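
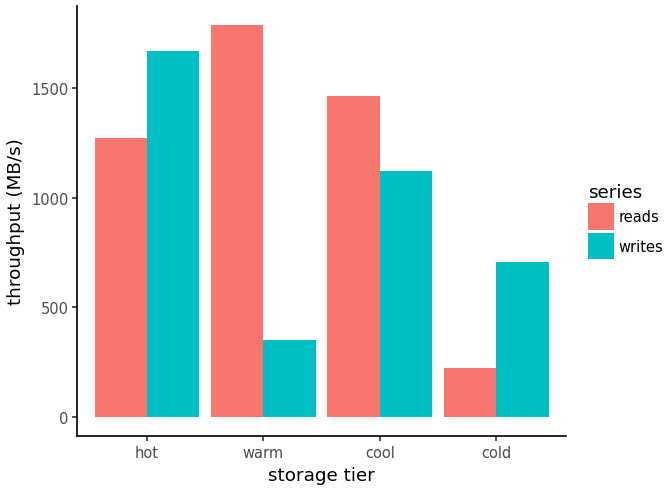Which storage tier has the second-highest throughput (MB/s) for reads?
cool

Top 3 for reads: warm ≈ 1800, cool ≈ 1400, hot ≈ 1200.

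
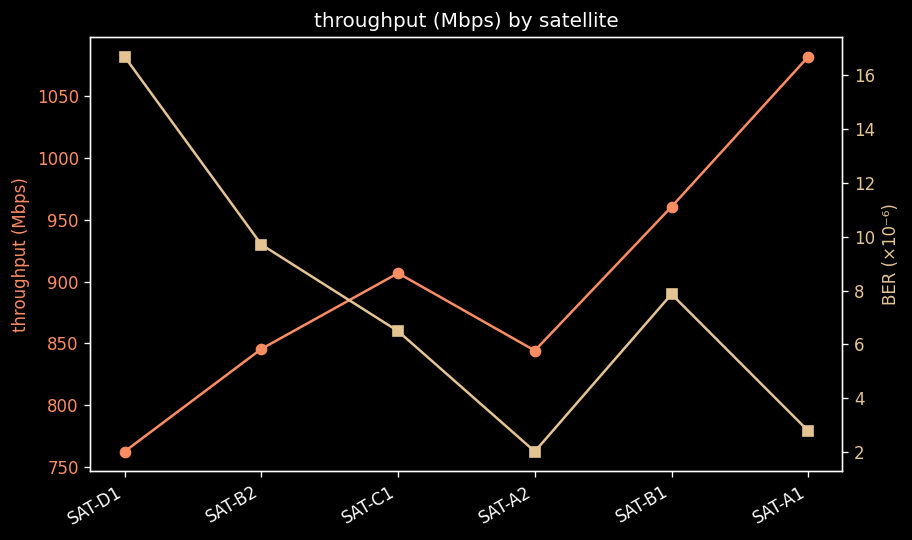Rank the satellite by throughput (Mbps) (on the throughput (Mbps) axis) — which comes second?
SAT-B1

Top 3 (on the throughput (Mbps) axis): SAT-A1 ≈ 1100, SAT-B1 ≈ 950, SAT-C1 ≈ 900.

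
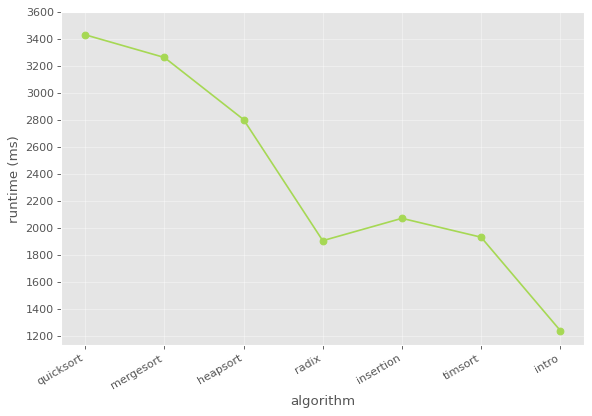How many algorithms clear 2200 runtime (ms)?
3

Above 2200: quicksort, mergesort, heapsort.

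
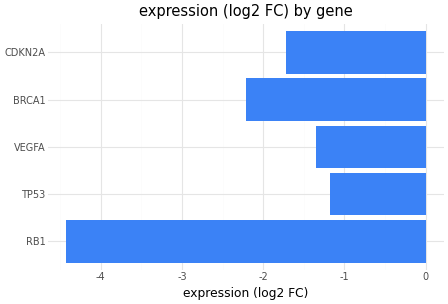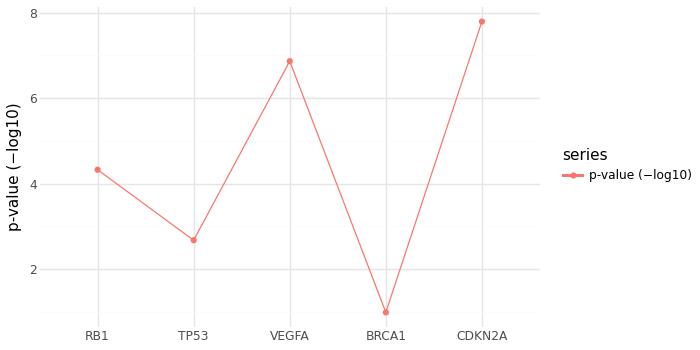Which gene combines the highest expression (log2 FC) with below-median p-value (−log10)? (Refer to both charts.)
Chart 2 median p-value (−log10) ≈ 4; below-median genes: TP53, BRCA1. Among those, TP53 has the highest expression (log2 FC) (≈ -1).

TP53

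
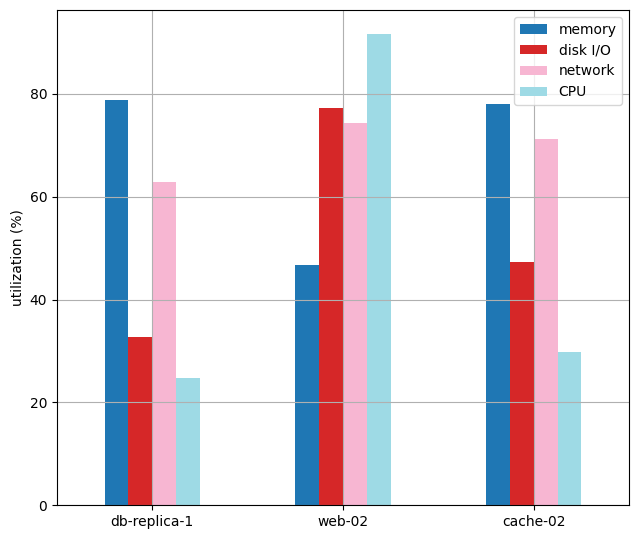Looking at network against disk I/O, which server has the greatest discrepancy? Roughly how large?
db-replica-1, ≈ 30 %

db-replica-1: network ≈ 60, disk I/O ≈ 30 → gap ≈ 30. Next-largest (cache-02) is only ≈ 20.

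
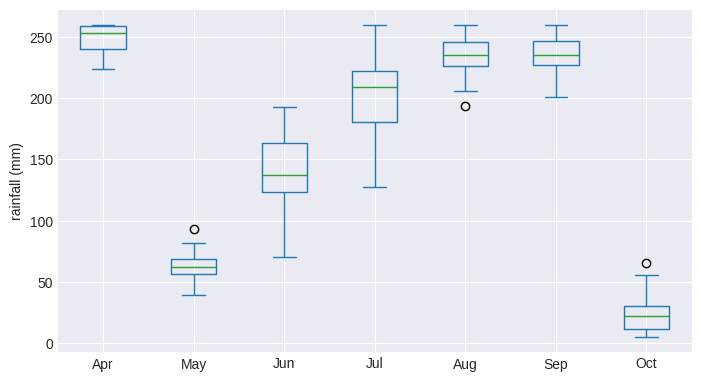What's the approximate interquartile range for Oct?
Q3 ≈ 40, Q1 ≈ 20; IQR ≈ 20.

≈ 20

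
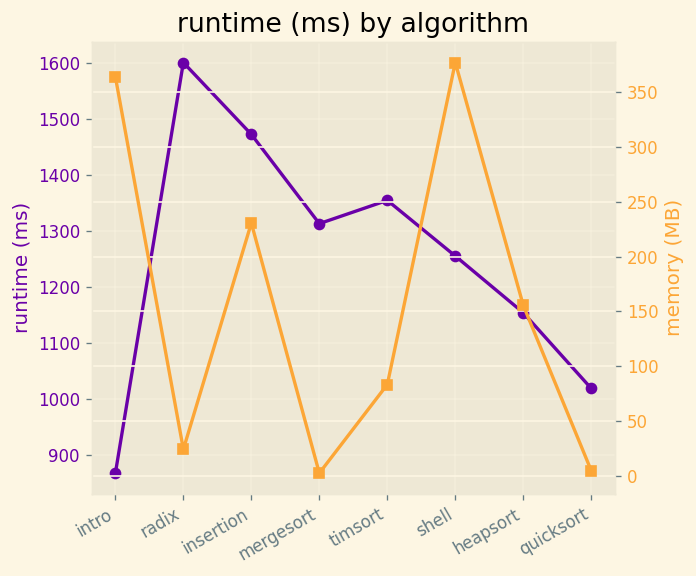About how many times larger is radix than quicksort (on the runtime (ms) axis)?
≈ 1.6×

radix ≈ 1600, quicksort ≈ 1000; 1600/1000 ≈ 1.6.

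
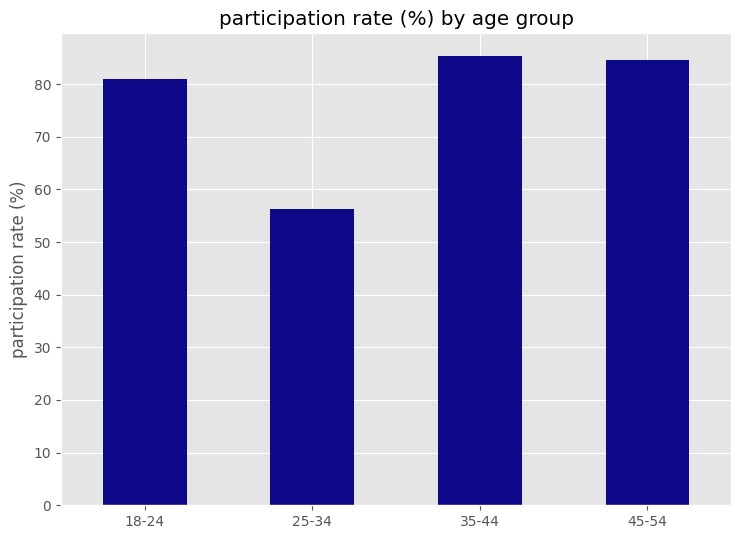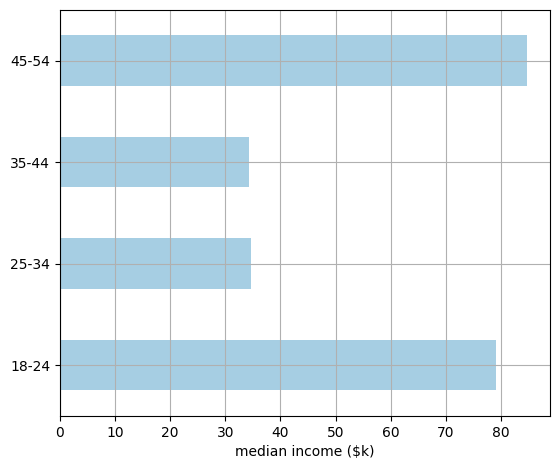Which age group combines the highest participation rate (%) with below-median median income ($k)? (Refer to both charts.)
Chart 2 median median income ($k) ≈ 60; below-median age groups: 25-34, 35-44. Among those, 35-44 has the highest participation rate (%) (≈ 90).

35-44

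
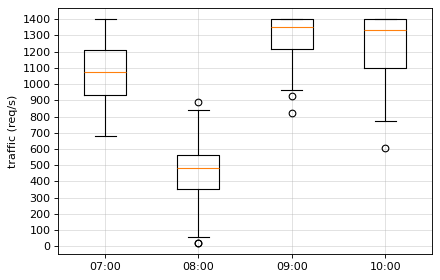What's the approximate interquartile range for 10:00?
≈ 300

Q3 ≈ 1400, Q1 ≈ 1100; IQR ≈ 300.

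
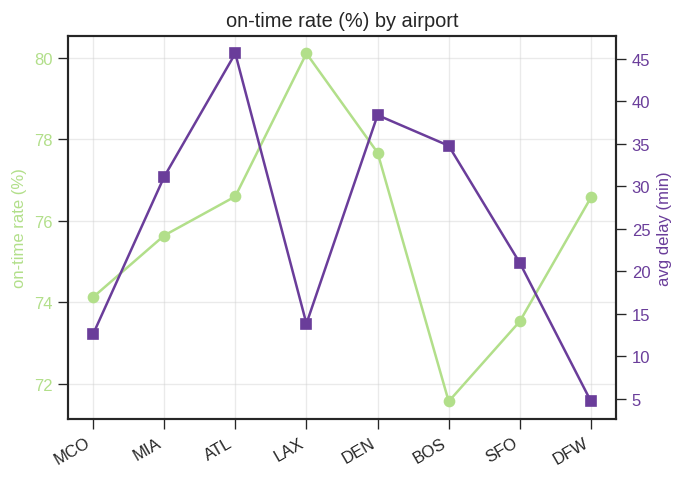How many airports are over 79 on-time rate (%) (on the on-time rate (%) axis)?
1

Above 79: LAX.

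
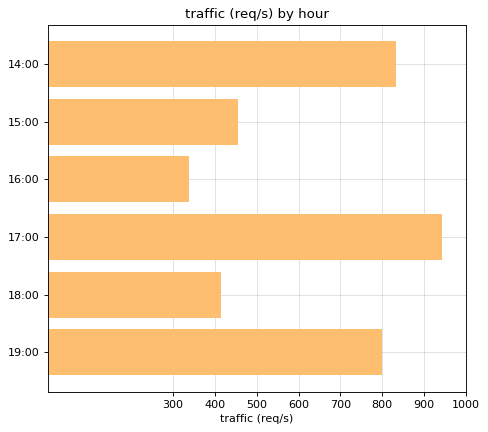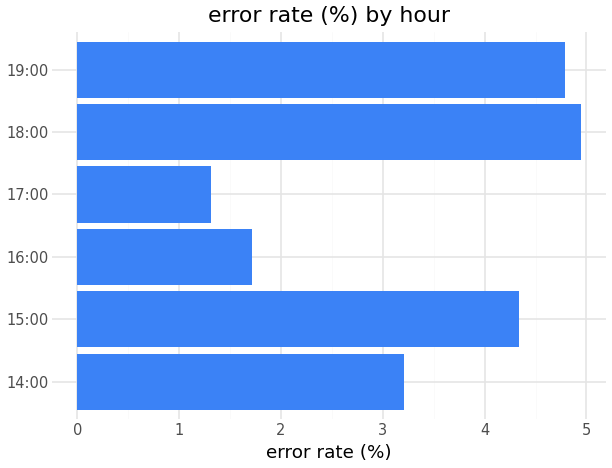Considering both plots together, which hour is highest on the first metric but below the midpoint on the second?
17:00

Chart 2 median error rate (%) ≈ 4; below-median hours: 14:00, 16:00, 17:00. Among those, 17:00 has the highest traffic (req/s) (≈ 900).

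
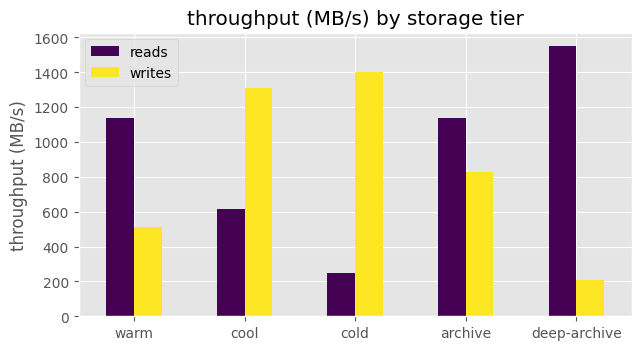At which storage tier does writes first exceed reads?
warm: writes ≈ 600 vs reads ≈ 1200 (not yet); cool: writes ≈ 1400 vs reads ≈ 600 (first crossover).

cool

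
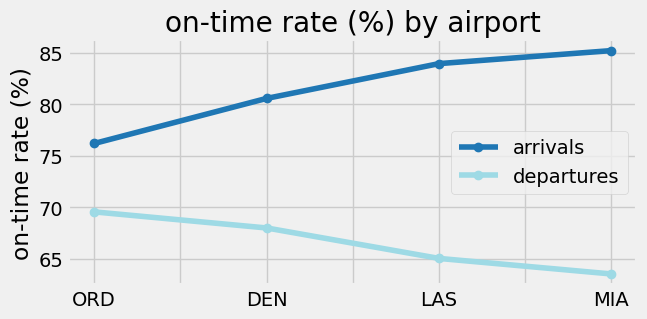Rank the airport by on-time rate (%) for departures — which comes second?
Top 3 for departures: ORD ≈ 70, DEN ≈ 68, LAS ≈ 66.

DEN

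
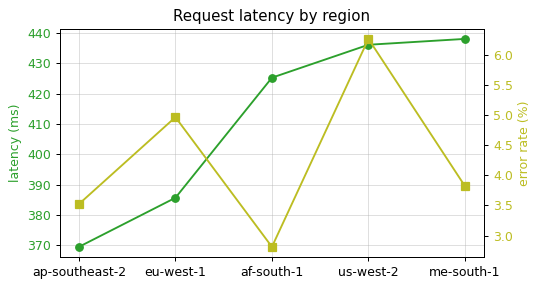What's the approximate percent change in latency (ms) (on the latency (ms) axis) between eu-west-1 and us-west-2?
≈ +12.8%

eu-west-1 ≈ 390, us-west-2 ≈ 440; (440 − 390) / 390 ≈ +12.8%.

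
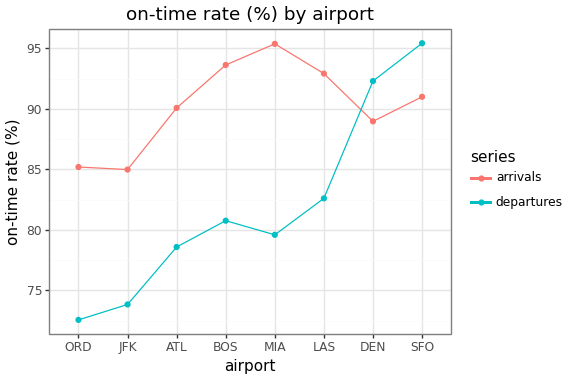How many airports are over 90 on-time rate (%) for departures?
2

Above 90: DEN, SFO.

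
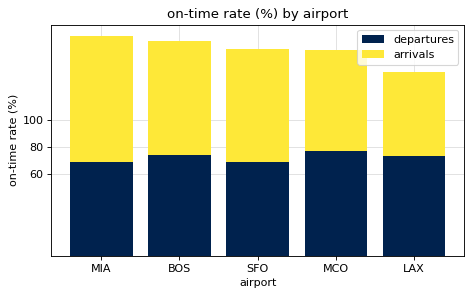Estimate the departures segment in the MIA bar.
departures top ≈ 60, bottom ≈ 0; segment ≈ 60.

≈ 60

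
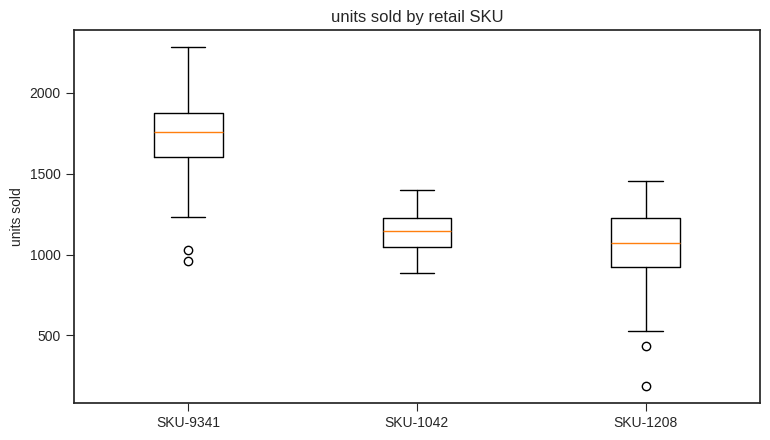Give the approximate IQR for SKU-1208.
≈ 300

Q3 ≈ 1200, Q1 ≈ 900; IQR ≈ 300.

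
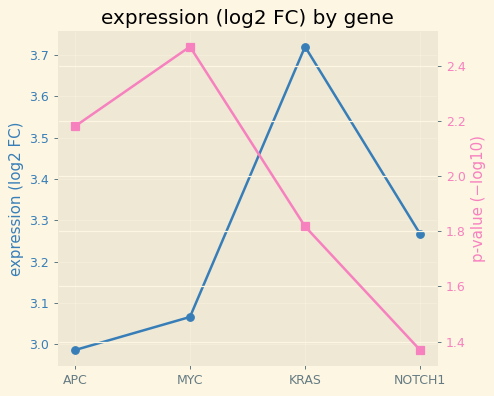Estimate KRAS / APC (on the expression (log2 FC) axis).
≈ 1.23×

KRAS ≈ 3.7, APC ≈ 3.0; 3.7/3.0 ≈ 1.23.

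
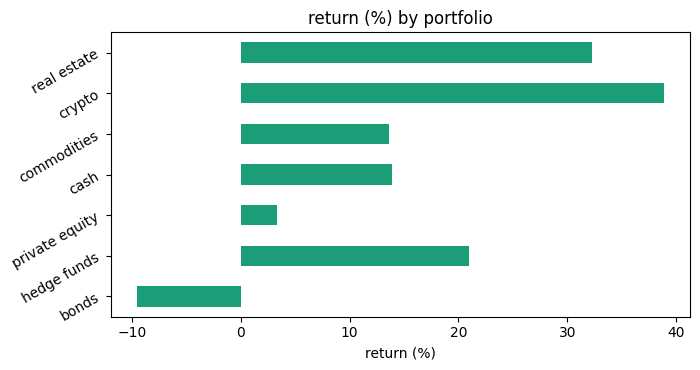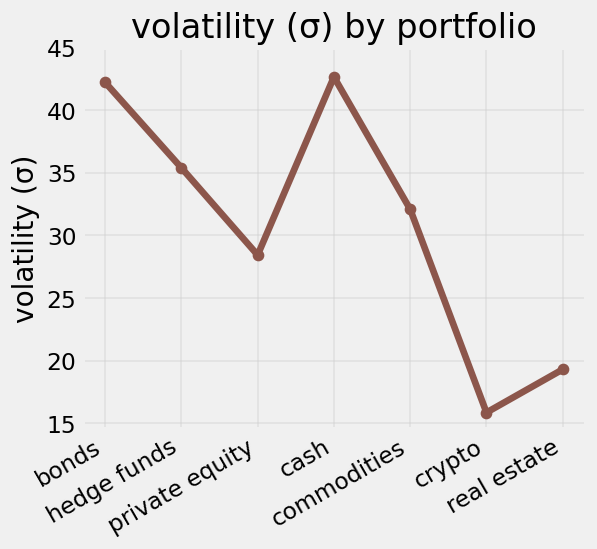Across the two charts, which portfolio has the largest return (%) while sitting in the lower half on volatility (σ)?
crypto

Chart 2 median volatility (σ) ≈ 30; below-median portfolios: private equity, crypto, real estate. Among those, crypto has the highest return (%) (≈ 40).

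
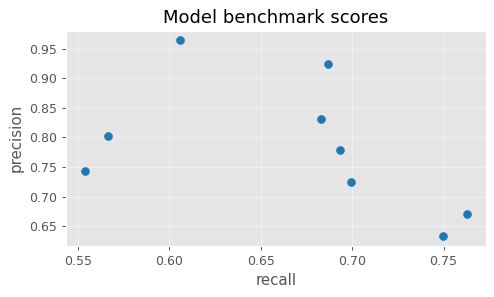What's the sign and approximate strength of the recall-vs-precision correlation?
Points are negatively correlated; moderate (|r| ≈ 0.5).

negative, moderate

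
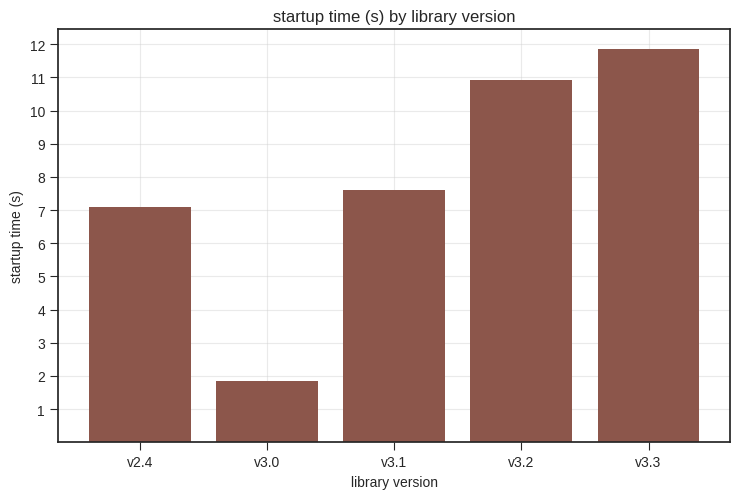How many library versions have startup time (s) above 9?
2

Above 9: v3.2, v3.3.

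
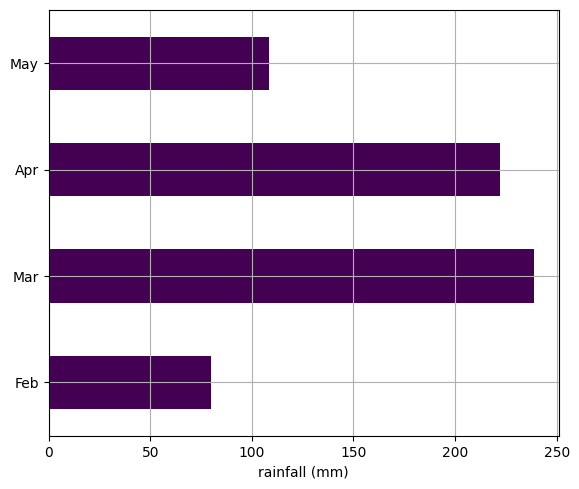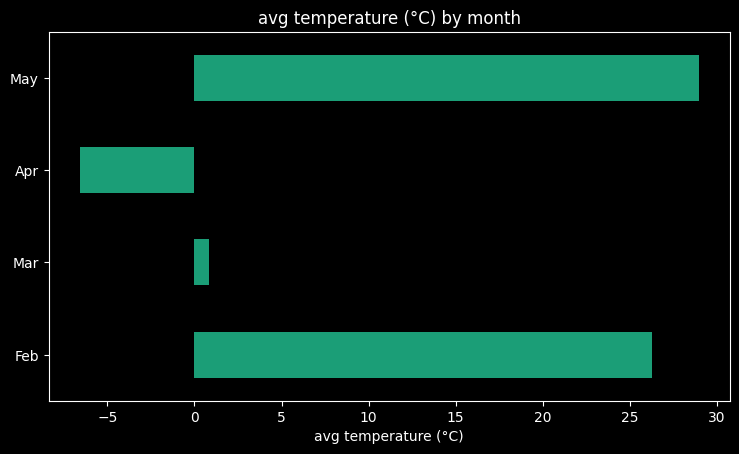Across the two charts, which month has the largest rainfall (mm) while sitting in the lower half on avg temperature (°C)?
Chart 2 median avg temperature (°C) ≈ 15; below-median months: Mar, Apr. Among those, Mar has the highest rainfall (mm) (≈ 250).

Mar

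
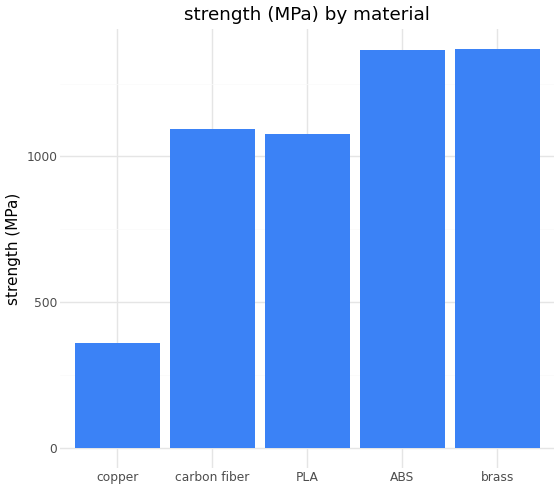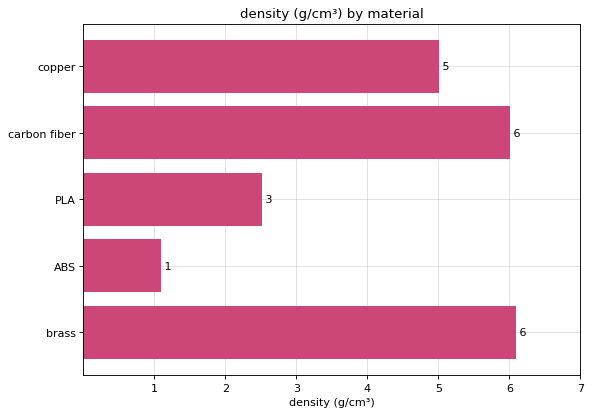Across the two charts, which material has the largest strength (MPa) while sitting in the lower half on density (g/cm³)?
Chart 2 median density (g/cm³) ≈ 5; below-median materials: PLA, ABS. Among those, ABS has the highest strength (MPa) (≈ 1400).

ABS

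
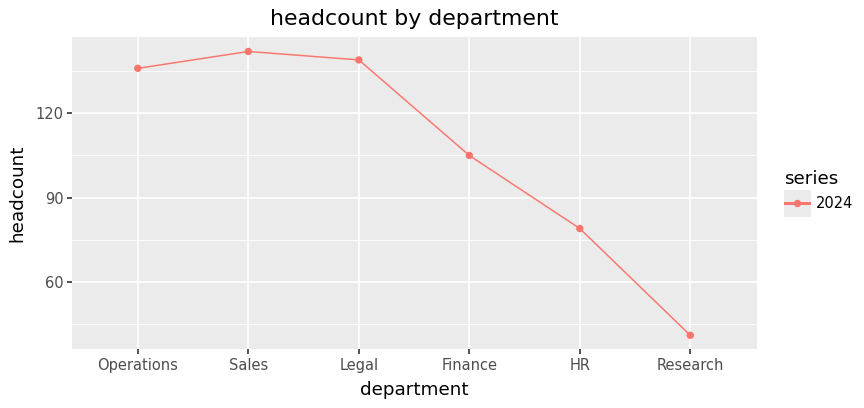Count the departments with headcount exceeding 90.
Above 90: Operations, Sales, Legal, Finance.

4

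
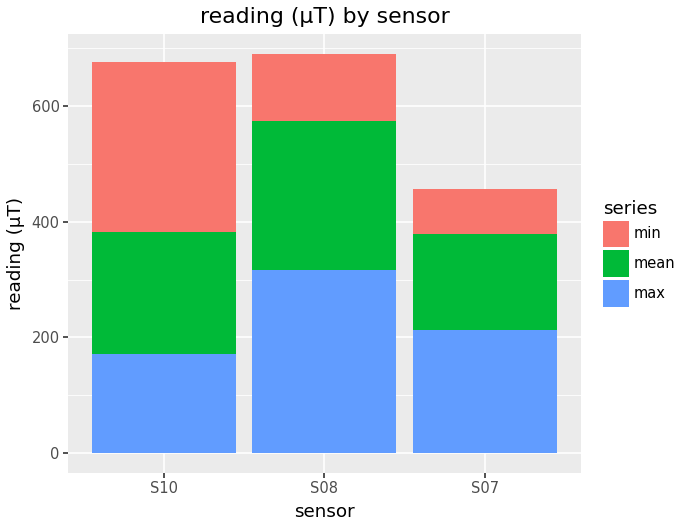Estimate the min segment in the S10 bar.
≈ 300

min top ≈ 700, bottom ≈ 400; segment ≈ 300.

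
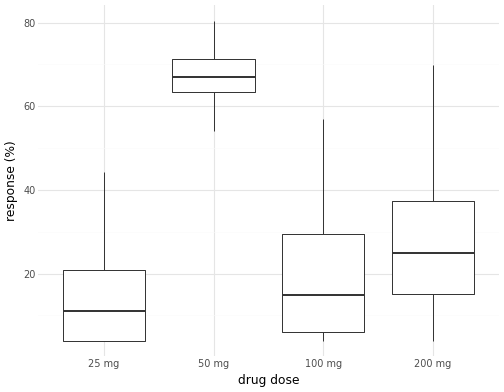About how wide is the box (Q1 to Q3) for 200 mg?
≈ 20

Q3 ≈ 35, Q1 ≈ 15; IQR ≈ 20.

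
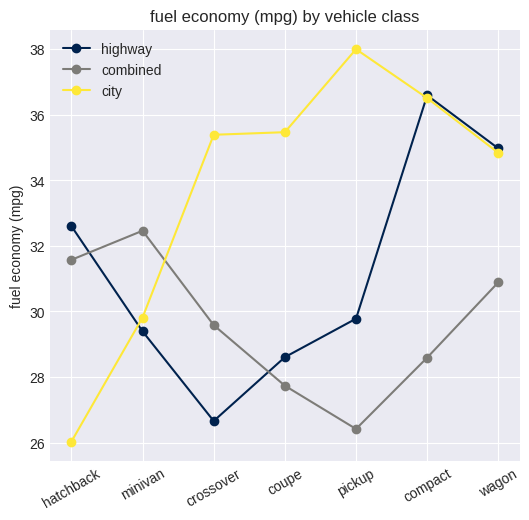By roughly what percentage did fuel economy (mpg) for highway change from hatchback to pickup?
hatchback ≈ 33, pickup ≈ 30; (30 − 33) / 33 ≈ -9.1%.

≈ -9.1%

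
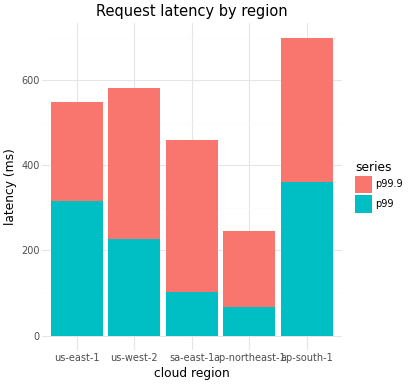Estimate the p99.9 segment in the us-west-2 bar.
p99.9 top ≈ 600, bottom ≈ 200; segment ≈ 400.

≈ 400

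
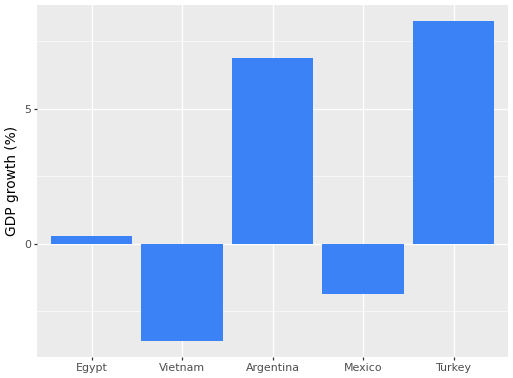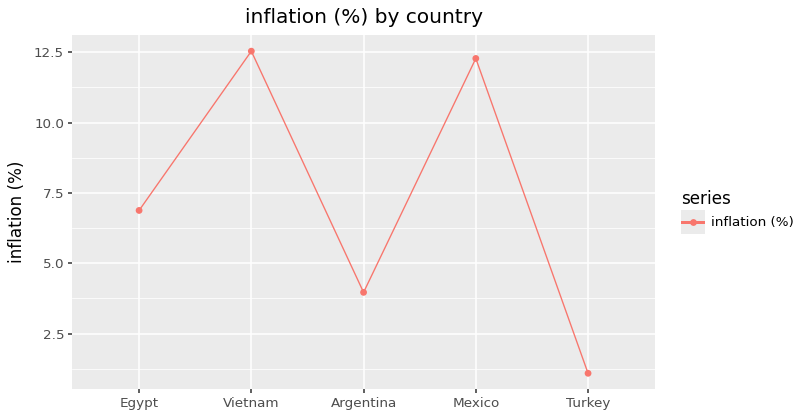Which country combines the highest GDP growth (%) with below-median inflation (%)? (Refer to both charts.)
Turkey

Chart 2 median inflation (%) ≈ 6; below-median countries: Argentina, Turkey. Among those, Turkey has the highest GDP growth (%) (≈ 8).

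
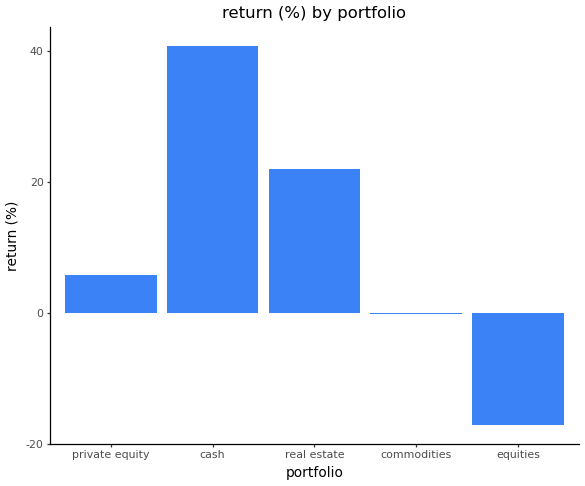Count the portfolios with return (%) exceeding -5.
4

Above -5: private equity, cash, real estate, commodities.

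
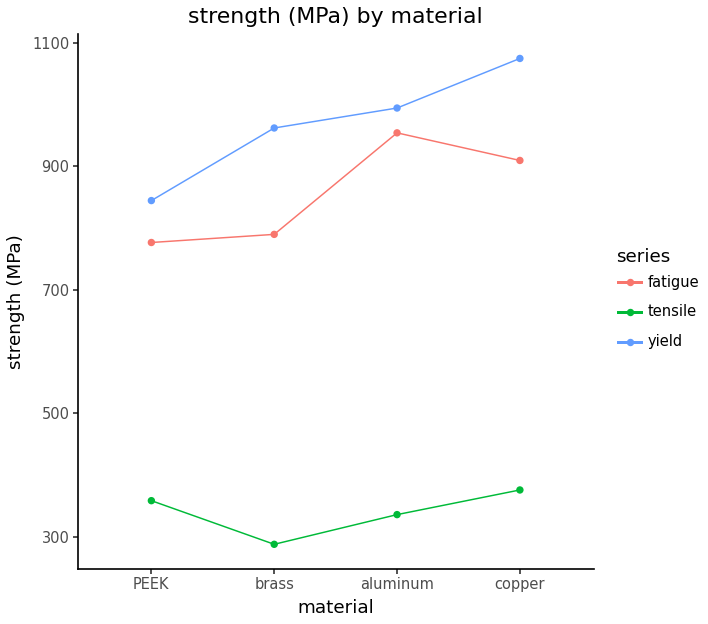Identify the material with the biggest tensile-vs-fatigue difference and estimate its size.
aluminum, ≈ 700 MPa

aluminum: tensile ≈ 300, fatigue ≈ 1000 → gap ≈ 700. Next-largest (copper) is only ≈ 500.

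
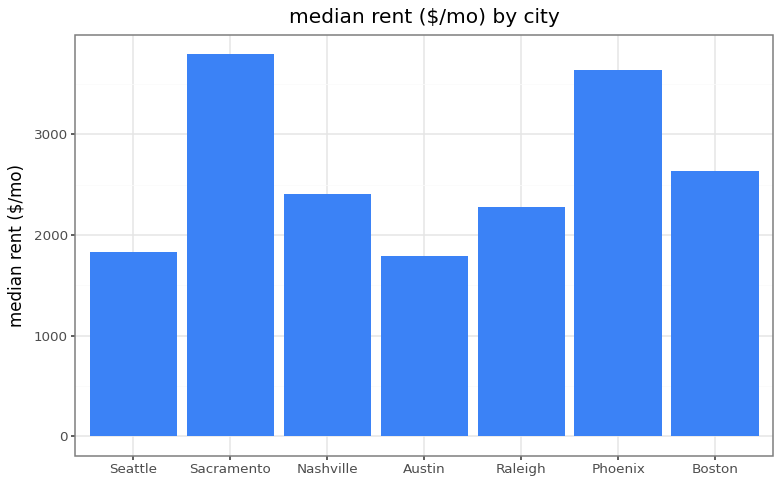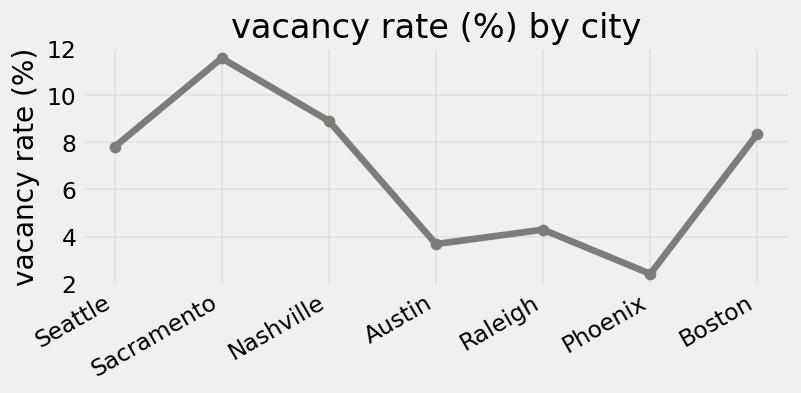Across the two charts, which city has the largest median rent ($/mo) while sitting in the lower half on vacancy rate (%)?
Phoenix

Chart 2 median vacancy rate (%) ≈ 8; below-median cities: Austin, Raleigh, Phoenix. Among those, Phoenix has the highest median rent ($/mo) (≈ 3500).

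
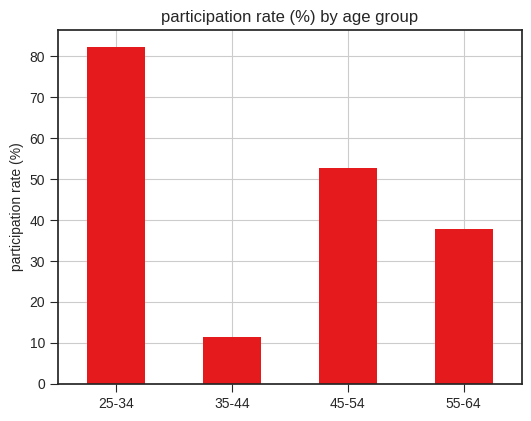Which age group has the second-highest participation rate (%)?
45-54

Top 3: 25-34 ≈ 80, 45-54 ≈ 50, 55-64 ≈ 40.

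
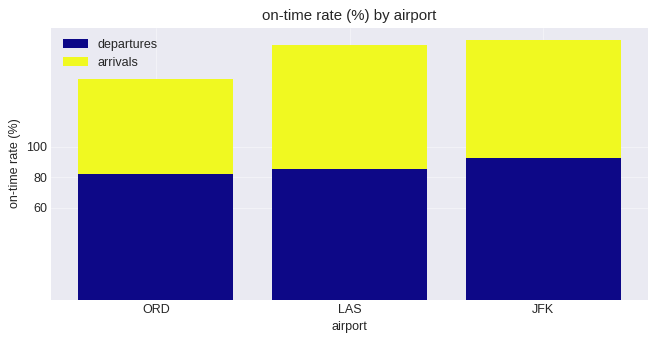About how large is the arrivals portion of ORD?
≈ 60

arrivals top ≈ 140, bottom ≈ 80; segment ≈ 60.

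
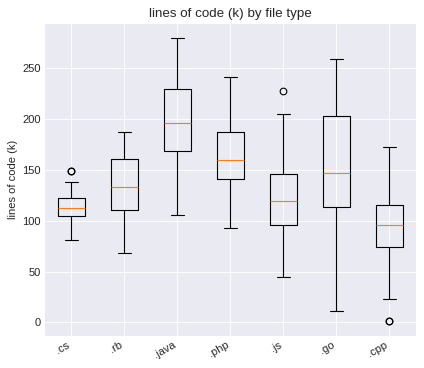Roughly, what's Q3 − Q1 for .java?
≈ 60

Q3 ≈ 230, Q1 ≈ 170; IQR ≈ 60.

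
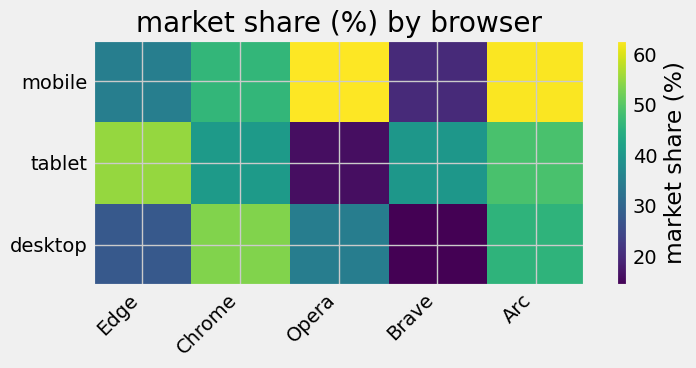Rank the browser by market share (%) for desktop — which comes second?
Top 3 for desktop: Chrome ≈ 55, Arc ≈ 45, Opera ≈ 35.

Arc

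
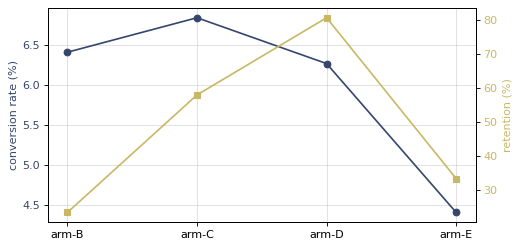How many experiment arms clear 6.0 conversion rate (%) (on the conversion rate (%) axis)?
Above 6.0: arm-B, arm-C, arm-D.

3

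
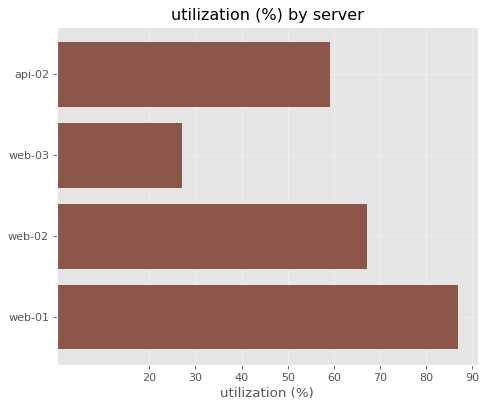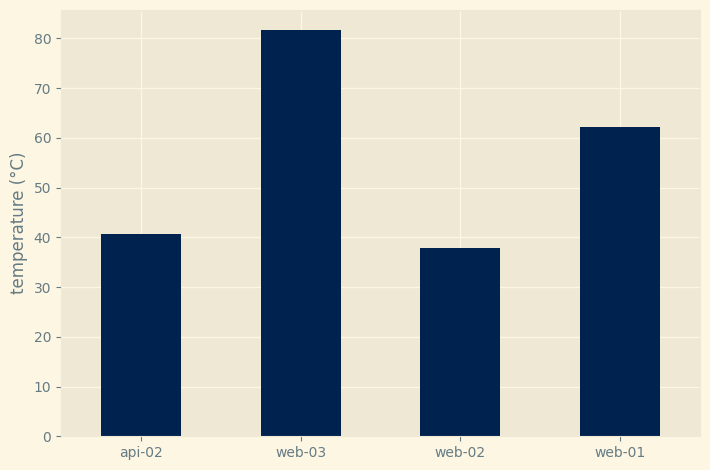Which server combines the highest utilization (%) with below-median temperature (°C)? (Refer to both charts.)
Chart 2 median temperature (°C) ≈ 50; below-median servers: api-02, web-02. Among those, web-02 has the highest utilization (%) (≈ 70).

web-02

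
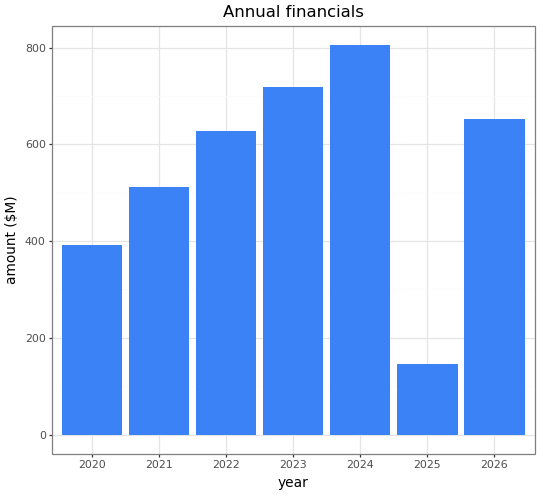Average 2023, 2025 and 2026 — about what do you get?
≈ 500

(700 + 100 + 700) / 3 ≈ 500.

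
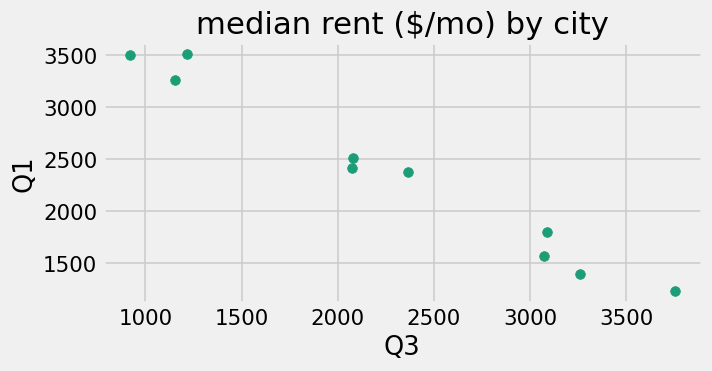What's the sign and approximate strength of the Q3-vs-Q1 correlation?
negative, strong

Points are negatively correlated; strong (|r| ≈ 1.0).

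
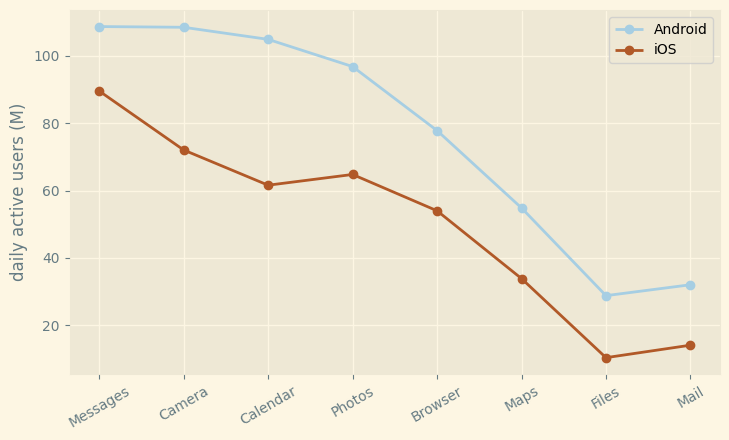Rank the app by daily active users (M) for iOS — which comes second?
Top 3 for iOS: Messages ≈ 90, Camera ≈ 70, Photos ≈ 60.

Camera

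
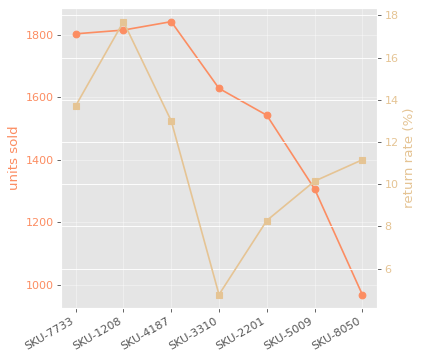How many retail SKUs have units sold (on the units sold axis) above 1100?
6

Above 1100: SKU-7733, SKU-1208, SKU-4187, SKU-3310, SKU-2201, SKU-5009.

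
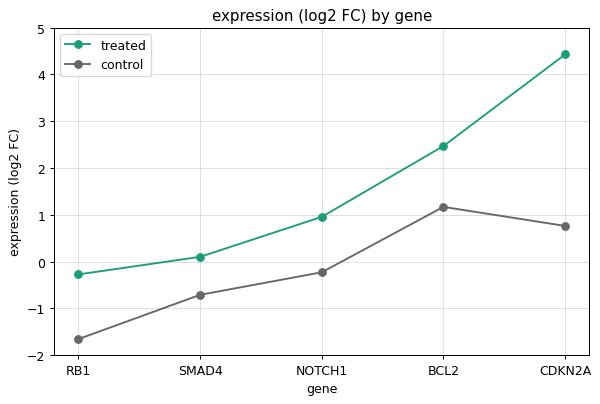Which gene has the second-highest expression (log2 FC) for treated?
Top 3 for treated: CDKN2A ≈ 4, BCL2 ≈ 2, NOTCH1 ≈ 1.

BCL2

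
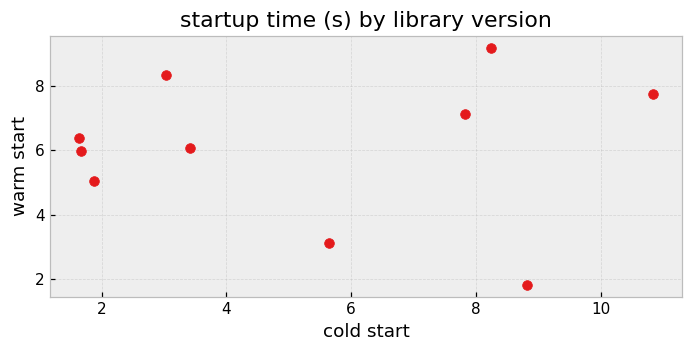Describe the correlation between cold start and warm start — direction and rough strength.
no clear correlation

Points are roughly uncorrelated; weak (|r| ≈ 0.0).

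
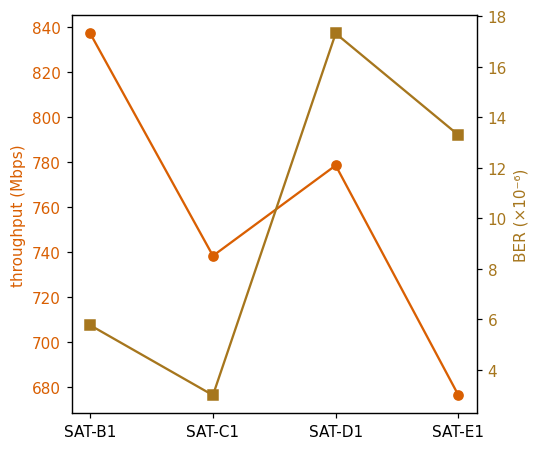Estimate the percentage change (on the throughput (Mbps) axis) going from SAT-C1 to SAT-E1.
SAT-C1 ≈ 740, SAT-E1 ≈ 680; (680 − 740) / 740 ≈ -8.1%.

≈ -8.1%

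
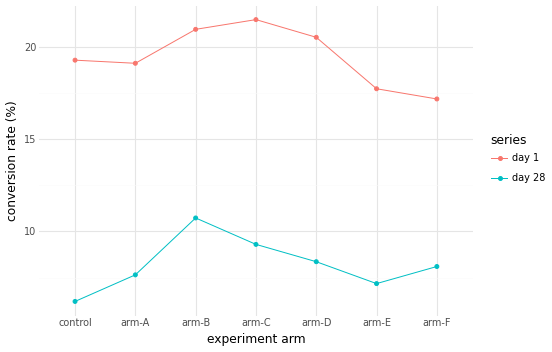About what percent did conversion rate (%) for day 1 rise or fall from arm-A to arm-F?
arm-A ≈ 20, arm-F ≈ 18; (18 − 20) / 20 ≈ -10%.

≈ -10%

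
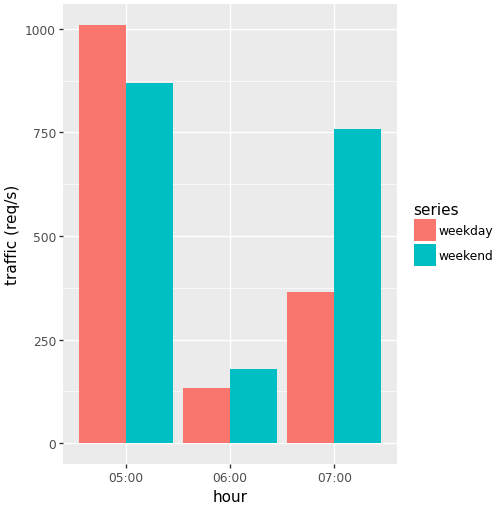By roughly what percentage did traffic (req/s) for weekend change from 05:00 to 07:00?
≈ -11.1%

05:00 ≈ 900, 07:00 ≈ 800; (800 − 900) / 900 ≈ -11.1%.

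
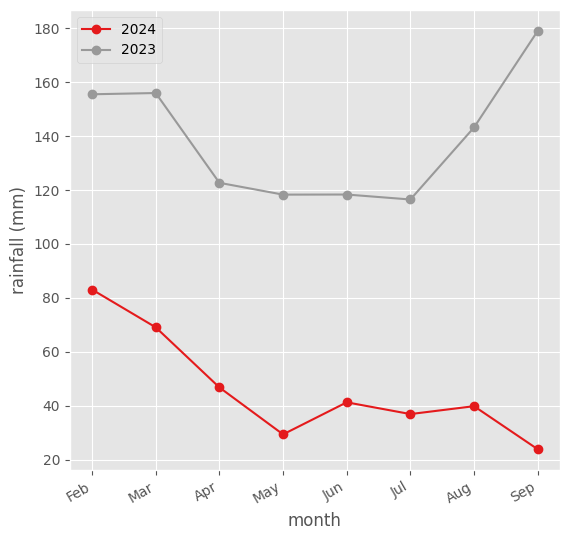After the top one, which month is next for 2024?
Mar

Top 3 for 2024: Feb ≈ 80, Mar ≈ 60, Apr ≈ 40.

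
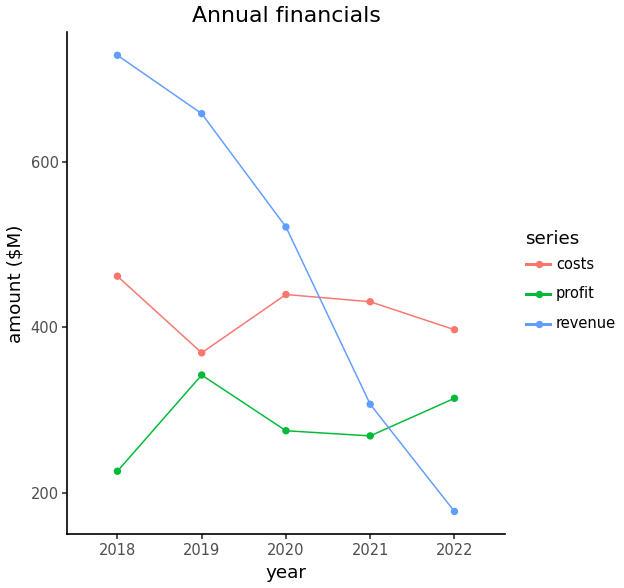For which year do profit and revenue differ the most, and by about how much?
2018: profit ≈ 250, revenue ≈ 750 → gap ≈ 500. Next-largest (2019) is only ≈ 300.

2018, ≈ 500 $M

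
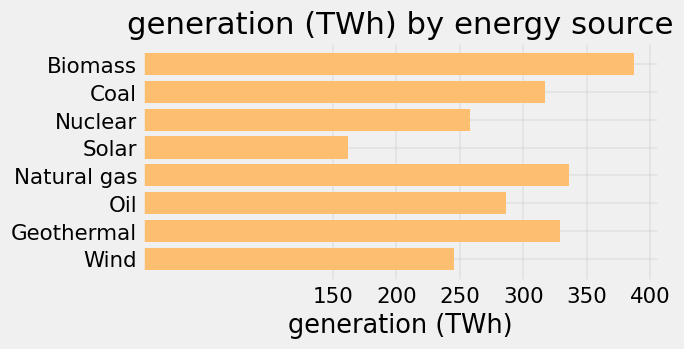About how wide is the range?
≈ 250

Max Biomass ≈ 400, min Solar ≈ 150; range ≈ 250.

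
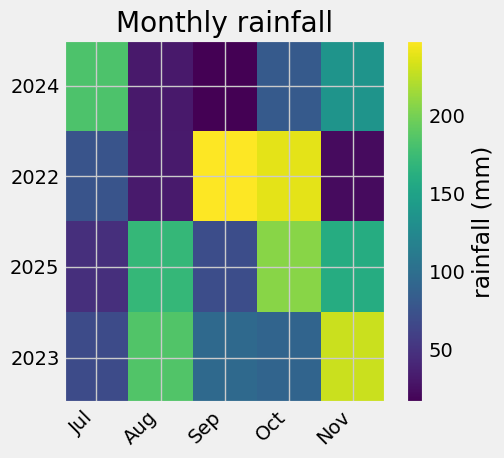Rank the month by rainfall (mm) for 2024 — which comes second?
Top 3 for 2024: Jul ≈ 180, Nov ≈ 140, Oct ≈ 80.

Nov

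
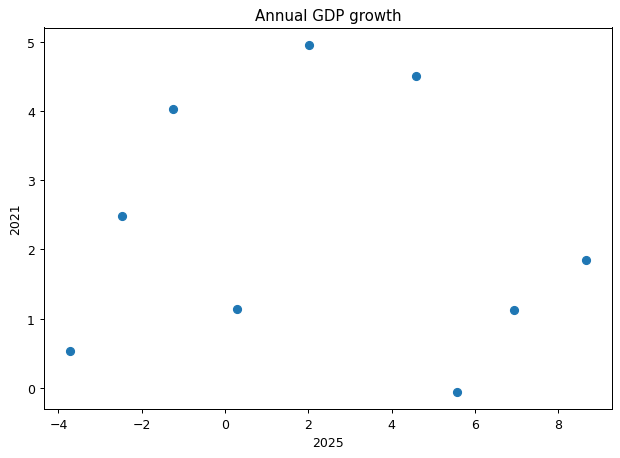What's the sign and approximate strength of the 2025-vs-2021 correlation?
Points are roughly uncorrelated; weak (|r| ≈ 0.1).

no clear correlation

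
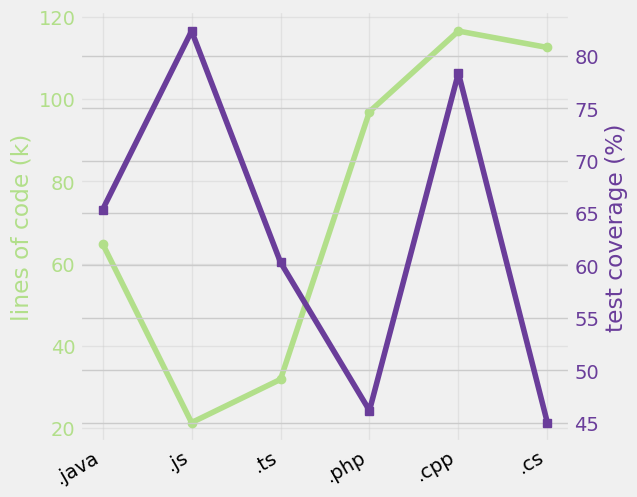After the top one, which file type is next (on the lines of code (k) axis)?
.cs

Top 3 (on the lines of code (k) axis): .cpp ≈ 120, .cs ≈ 110, .php ≈ 100.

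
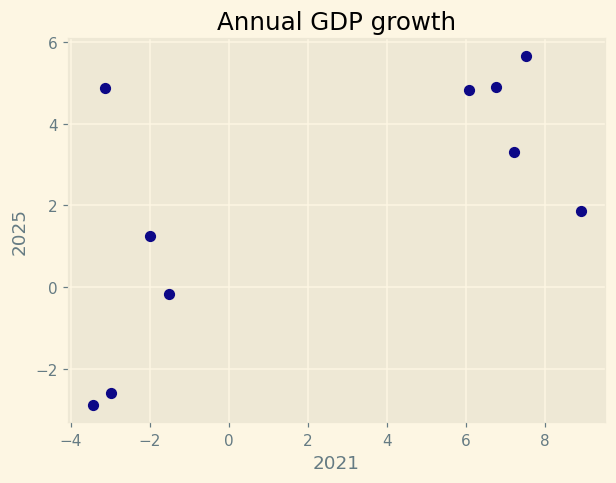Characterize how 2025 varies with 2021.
Points are positively correlated; moderate (|r| ≈ 0.6).

positive, moderate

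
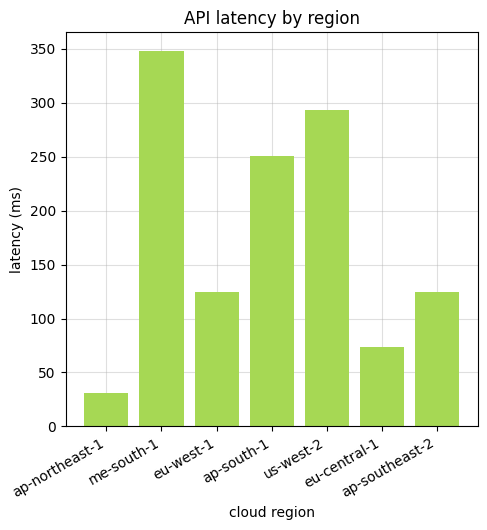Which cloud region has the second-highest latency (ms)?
us-west-2

Top 3: me-south-1 ≈ 350, us-west-2 ≈ 300, ap-south-1 ≈ 250.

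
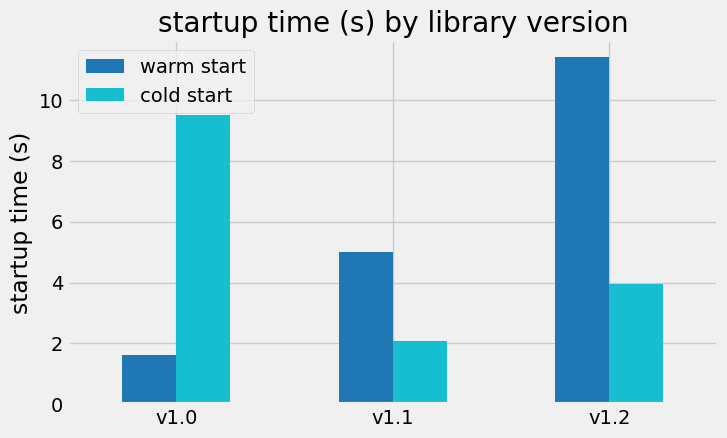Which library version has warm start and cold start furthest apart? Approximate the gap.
v1.0: warm start ≈ 2, cold start ≈ 10 → gap ≈ 8. Next-largest (v1.2) is only ≈ 7.

v1.0, ≈ 8 s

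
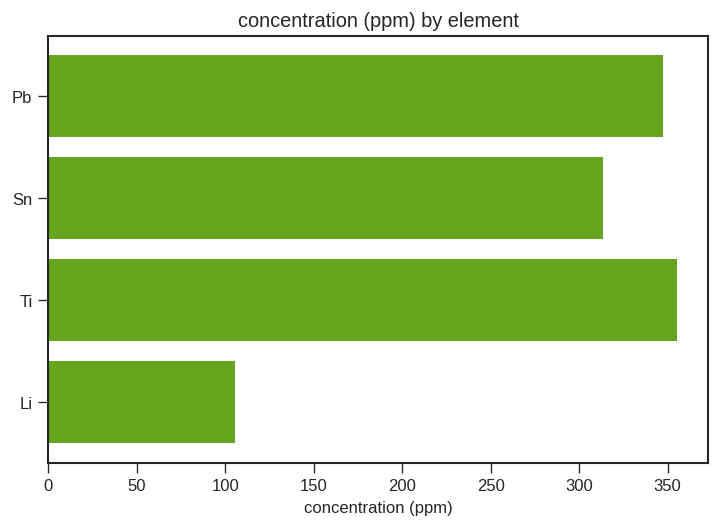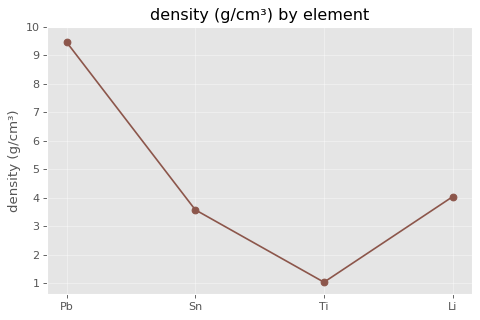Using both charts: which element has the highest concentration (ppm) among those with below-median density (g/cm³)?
Chart 2 median density (g/cm³) ≈ 4; below-median elements: Sn, Ti. Among those, Ti has the highest concentration (ppm) (≈ 350).

Ti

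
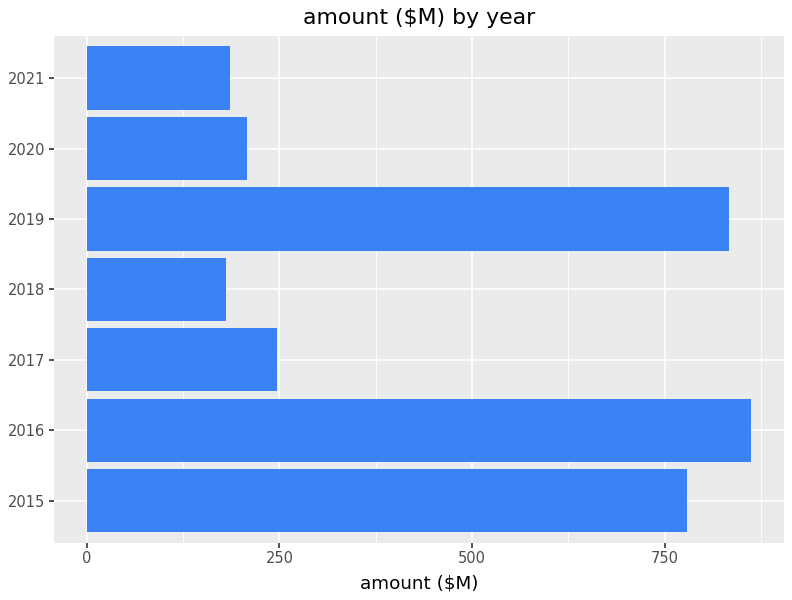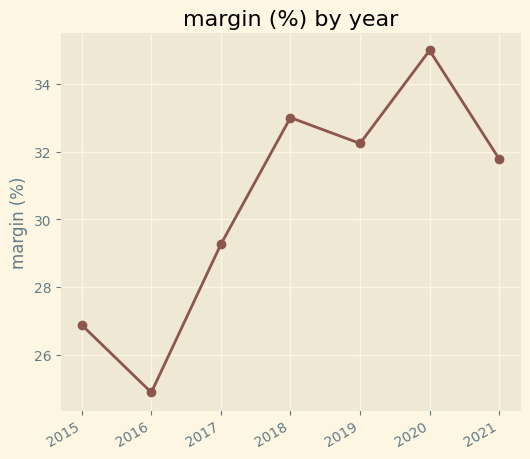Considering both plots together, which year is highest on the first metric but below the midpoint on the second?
Chart 2 median margin (%) ≈ 30; below-median years: 2015, 2016, 2017. Among those, 2016 has the highest amount ($M) (≈ 900).

2016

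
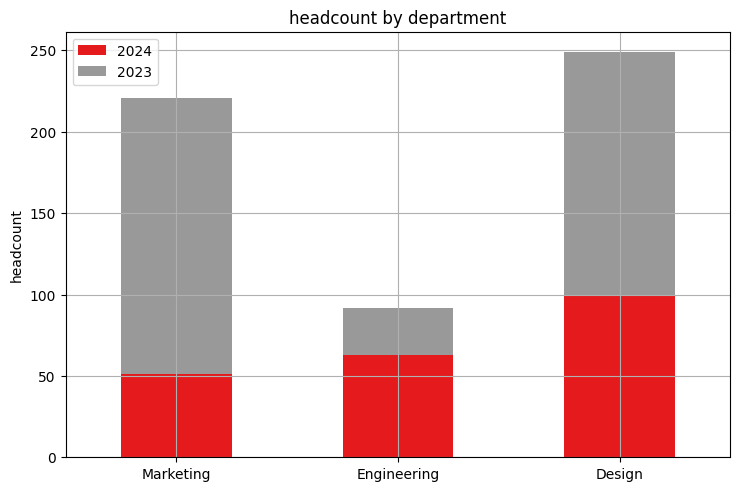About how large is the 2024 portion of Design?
2024 top ≈ 100, bottom ≈ 0; segment ≈ 100.

≈ 100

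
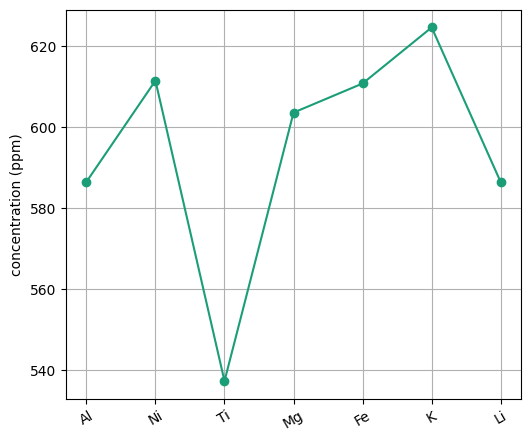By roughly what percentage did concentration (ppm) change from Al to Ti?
≈ -8.5%

Al ≈ 590, Ti ≈ 540; (540 − 590) / 590 ≈ -8.5%.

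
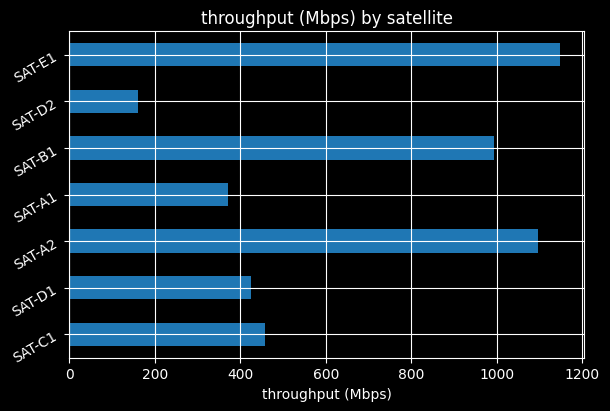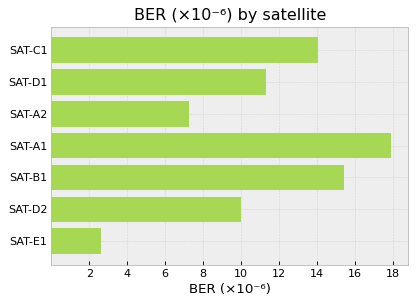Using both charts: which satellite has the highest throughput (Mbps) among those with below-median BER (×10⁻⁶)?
SAT-E1

Chart 2 median BER (×10⁻⁶) ≈ 12; below-median satellites: SAT-A2, SAT-D2, SAT-E1. Among those, SAT-E1 has the highest throughput (Mbps) (≈ 1200).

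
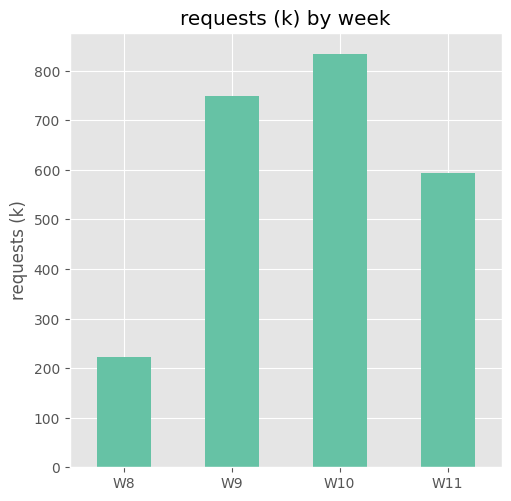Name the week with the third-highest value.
W11

Top 4: W10 ≈ 800, W9 ≈ 700, W11 ≈ 600, W8 ≈ 200.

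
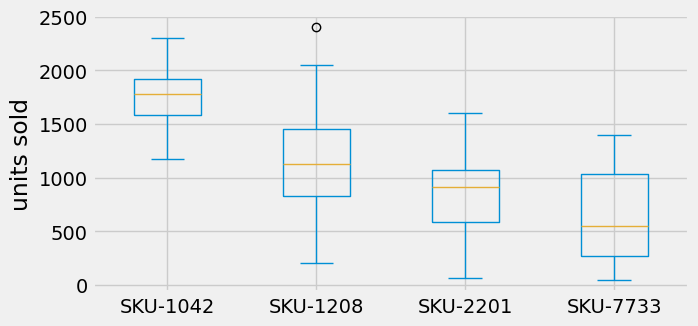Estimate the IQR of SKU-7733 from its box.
Q3 ≈ 1000, Q1 ≈ 200; IQR ≈ 800.

≈ 800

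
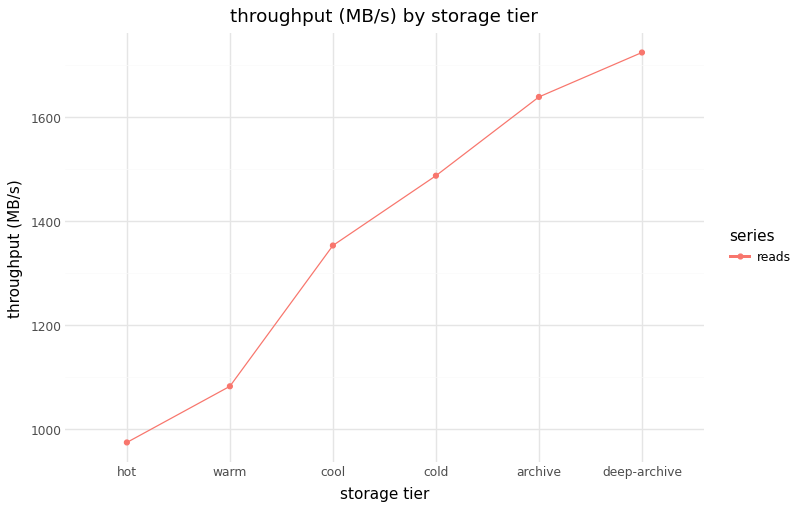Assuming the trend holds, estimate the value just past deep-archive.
≈ 1800

Last three: 1500, 1600, 1700 → slope ≈ 100/step → next ≈ 1800.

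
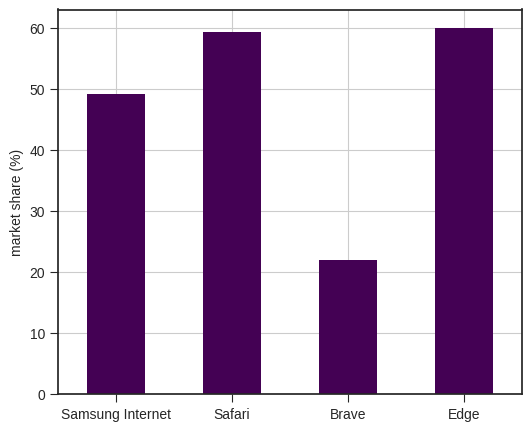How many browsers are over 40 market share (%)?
Above 40: Samsung Internet, Safari, Edge.

3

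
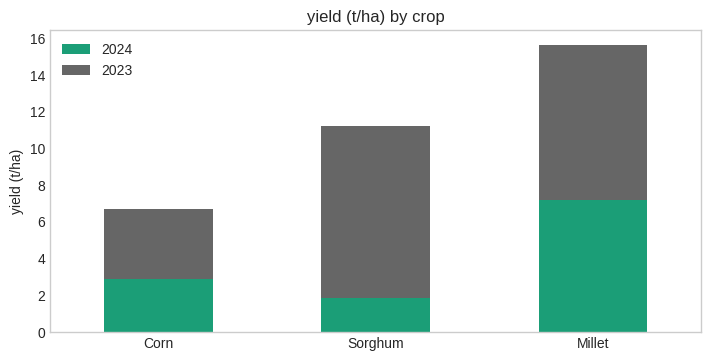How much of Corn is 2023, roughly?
≈ 4

2023 top ≈ 6, bottom ≈ 2; segment ≈ 4.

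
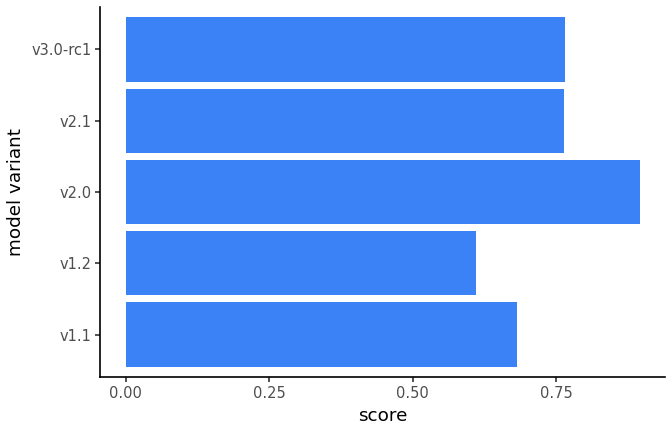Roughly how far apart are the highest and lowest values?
≈ 0.3

Max v2.0 ≈ 0.9, min v1.2 ≈ 0.6; range ≈ 0.3.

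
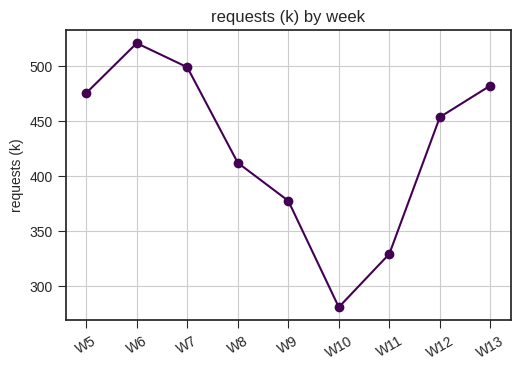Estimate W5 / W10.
≈ 1.73×

W5 ≈ 475, W10 ≈ 275; 475/275 ≈ 1.73.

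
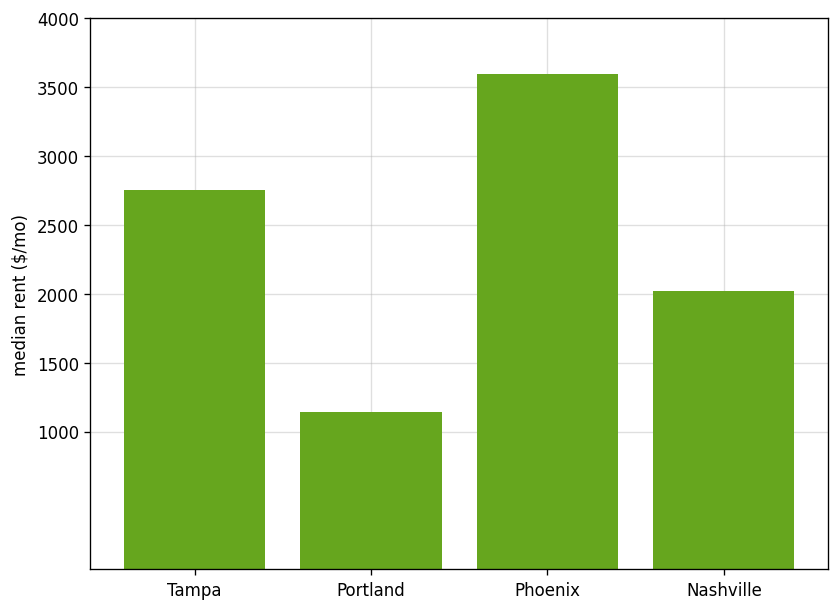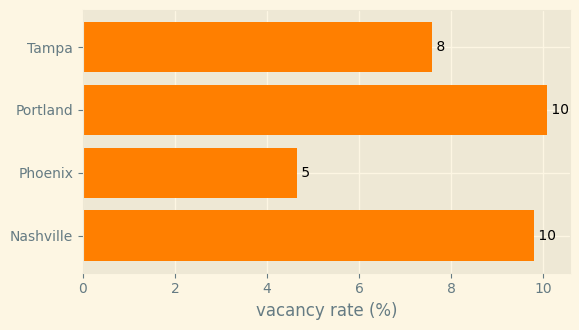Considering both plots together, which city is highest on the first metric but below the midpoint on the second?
Phoenix

Chart 2 median vacancy rate (%) ≈ 9; below-median cities: Tampa, Phoenix. Among those, Phoenix has the highest median rent ($/mo) (≈ 3500).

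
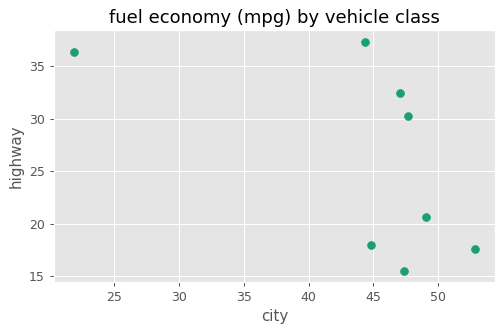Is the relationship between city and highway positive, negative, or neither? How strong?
Points are negatively correlated; moderate (|r| ≈ 0.6).

negative, moderate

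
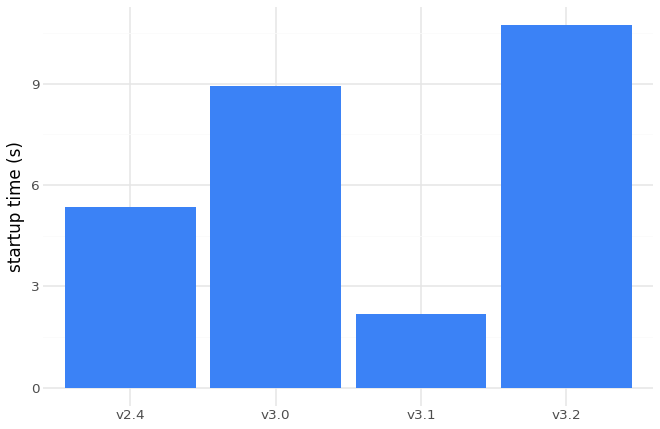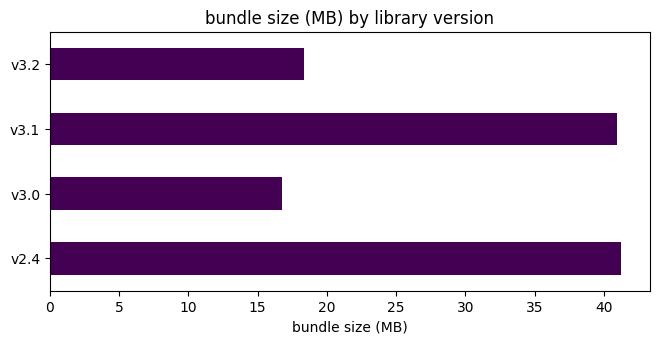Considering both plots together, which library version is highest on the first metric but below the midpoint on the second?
Chart 2 median bundle size (MB) ≈ 30; below-median library versions: v3.0, v3.2. Among those, v3.2 has the highest startup time (s) (≈ 11).

v3.2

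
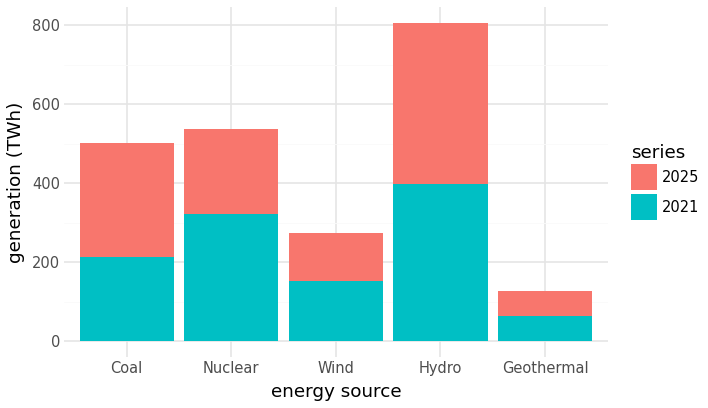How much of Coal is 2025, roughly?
≈ 300

2025 top ≈ 500, bottom ≈ 200; segment ≈ 300.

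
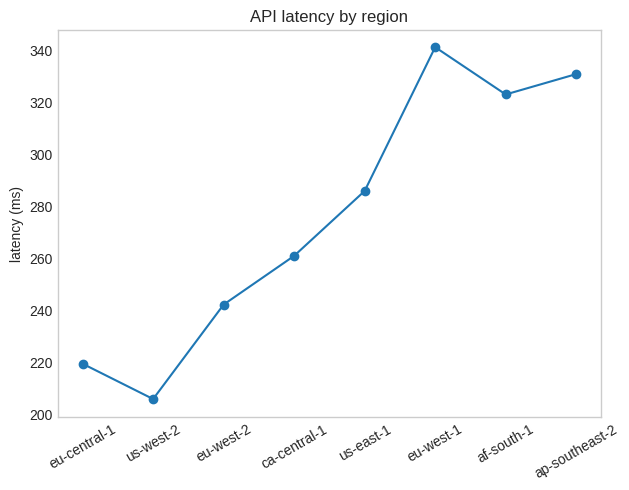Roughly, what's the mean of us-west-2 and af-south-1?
≈ 260

(200 + 320) / 2 ≈ 260.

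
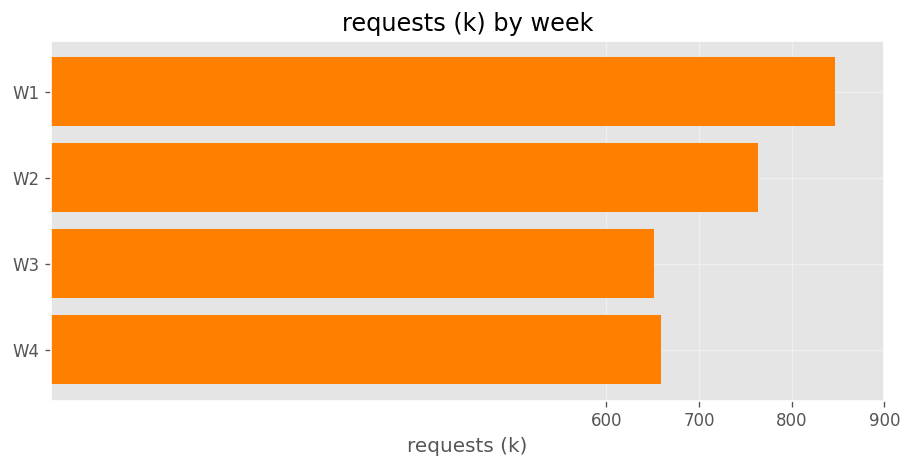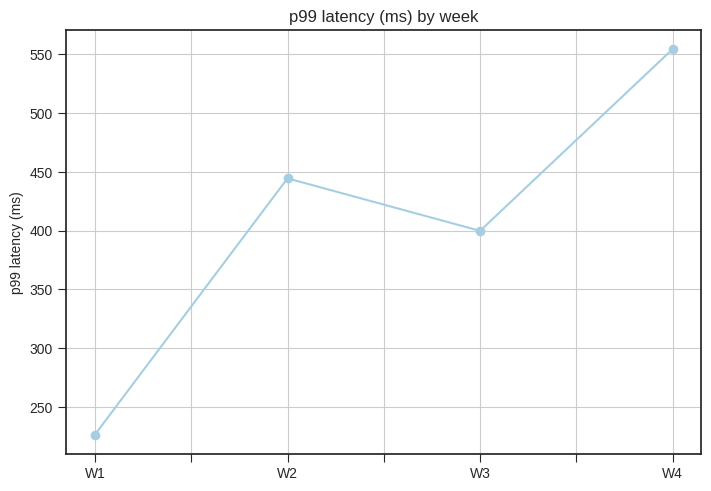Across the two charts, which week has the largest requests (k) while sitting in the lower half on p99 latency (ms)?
W1

Chart 2 median p99 latency (ms) ≈ 400; below-median weeks: W1, W3. Among those, W1 has the highest requests (k) (≈ 800).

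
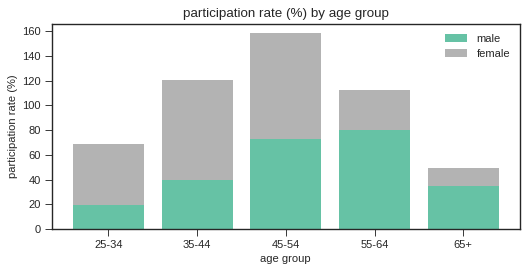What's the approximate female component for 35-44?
female top ≈ 120, bottom ≈ 40; segment ≈ 80.

≈ 80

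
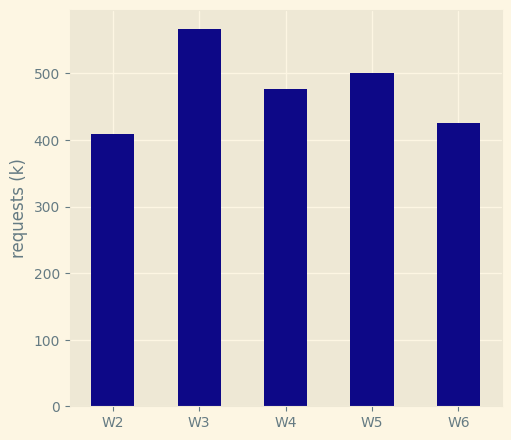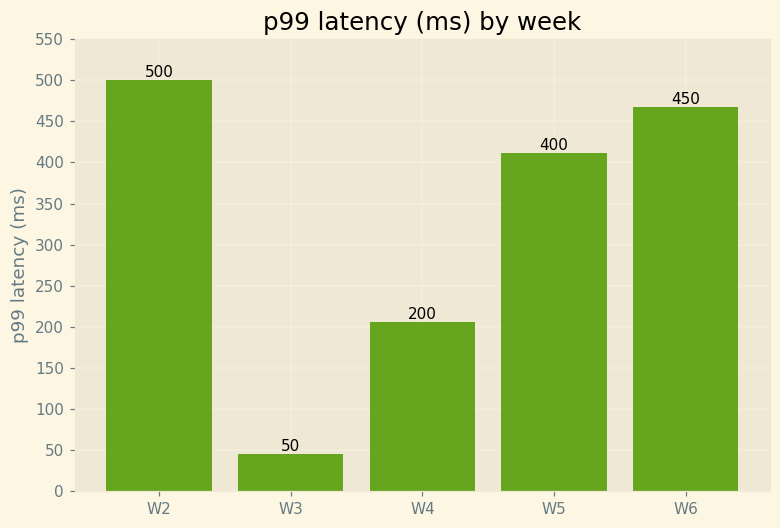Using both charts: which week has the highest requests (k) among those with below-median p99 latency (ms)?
W3

Chart 2 median p99 latency (ms) ≈ 400; below-median weeks: W3, W4. Among those, W3 has the highest requests (k) (≈ 600).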